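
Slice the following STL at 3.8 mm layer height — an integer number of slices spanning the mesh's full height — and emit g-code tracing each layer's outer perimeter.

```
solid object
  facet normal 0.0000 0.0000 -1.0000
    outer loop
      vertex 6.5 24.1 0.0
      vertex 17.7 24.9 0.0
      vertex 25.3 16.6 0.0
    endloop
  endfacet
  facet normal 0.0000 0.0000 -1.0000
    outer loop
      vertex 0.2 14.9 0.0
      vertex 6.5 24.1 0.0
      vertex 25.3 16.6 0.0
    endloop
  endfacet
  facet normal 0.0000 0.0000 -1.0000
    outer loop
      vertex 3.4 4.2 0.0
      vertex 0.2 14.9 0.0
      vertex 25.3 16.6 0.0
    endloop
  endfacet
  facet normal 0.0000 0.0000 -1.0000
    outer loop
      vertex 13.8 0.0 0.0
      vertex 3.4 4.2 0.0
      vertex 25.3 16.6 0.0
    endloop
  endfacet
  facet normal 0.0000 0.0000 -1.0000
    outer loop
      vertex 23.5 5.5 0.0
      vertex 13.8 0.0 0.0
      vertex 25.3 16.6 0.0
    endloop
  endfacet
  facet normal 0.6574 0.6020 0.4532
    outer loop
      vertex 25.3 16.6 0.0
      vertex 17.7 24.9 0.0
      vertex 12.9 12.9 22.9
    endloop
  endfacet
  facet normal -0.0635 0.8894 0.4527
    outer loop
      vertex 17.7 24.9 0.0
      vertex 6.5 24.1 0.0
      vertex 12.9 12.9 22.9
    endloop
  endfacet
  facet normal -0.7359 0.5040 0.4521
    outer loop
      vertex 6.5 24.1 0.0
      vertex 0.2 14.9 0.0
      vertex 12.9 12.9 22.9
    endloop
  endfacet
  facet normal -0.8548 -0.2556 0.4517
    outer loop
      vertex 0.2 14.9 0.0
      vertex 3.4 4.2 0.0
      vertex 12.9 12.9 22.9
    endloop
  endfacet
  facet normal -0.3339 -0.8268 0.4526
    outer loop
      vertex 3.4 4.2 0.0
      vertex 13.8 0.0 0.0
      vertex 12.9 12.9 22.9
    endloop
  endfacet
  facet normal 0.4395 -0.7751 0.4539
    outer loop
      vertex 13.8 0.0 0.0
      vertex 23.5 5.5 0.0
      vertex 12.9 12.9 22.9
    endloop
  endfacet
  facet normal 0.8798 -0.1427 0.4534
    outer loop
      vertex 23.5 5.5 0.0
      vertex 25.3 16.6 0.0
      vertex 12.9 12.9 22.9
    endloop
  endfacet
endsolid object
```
; perimeter-only toolpath
G21 ; units = mm
G90 ; absolute positioning
G28 ; home
; layer 1
G0 Z3.8
G0 X23.2 Y16.0
G1 X16.9 Y22.9
G1 X7.6 Y22.2
G1 X2.3 Y14.6
G1 X5.0 Y5.7
G1 X13.7 Y2.1
G1 X21.7 Y6.7
G1 X23.2 Y16.0
; layer 2
G0 Z7.6
G0 X21.2 Y15.4
G1 X16.1 Y20.9
G1 X8.6 Y20.4
G1 X4.4 Y14.2
G1 X6.6 Y7.1
G1 X13.5 Y4.3
G1 X20.0 Y8.0
G1 X21.2 Y15.4
; layer 3
G0 Z11.4
G0 X19.1 Y14.8
G1 X15.3 Y18.9
G1 X9.7 Y18.5
G1 X6.5 Y13.9
G1 X8.2 Y8.6
G1 X13.4 Y6.5
G1 X18.2 Y9.2
G1 X19.1 Y14.8
; layer 4
G0 Z15.3
G0 X17.0 Y14.1
G1 X14.5 Y16.9
G1 X10.8 Y16.6
G1 X8.7 Y13.6
G1 X9.7 Y10.0
G1 X13.2 Y8.6
G1 X16.4 Y10.4
G1 X17.0 Y14.1
; layer 5
G0 Z19.1
G0 X15.0 Y13.5
G1 X13.7 Y14.9
G1 X11.8 Y14.8
G1 X10.8 Y13.2
G1 X11.3 Y11.4
G1 X13.1 Y10.8
G1 X14.7 Y11.7
G1 X15.0 Y13.5
M2 ; end

The solid is a regular 7-sided pyramid, base circumscribed radius ≈ 12.9 mm, apex at z ≈ 22.9 mm. Slicing at Δz = 3.8 mm — 6 equal slices spanning the solid's height, so layer i sits at z = i·h/6 — gives 5 non-empty perimeters. Each is a 7-segment closed polygon; G0 lifts to the layer z and rapids to the start vertex, then G1 traces the edges. The cross-section shrinks linearly with z (the slice at the apex is degenerate and omitted).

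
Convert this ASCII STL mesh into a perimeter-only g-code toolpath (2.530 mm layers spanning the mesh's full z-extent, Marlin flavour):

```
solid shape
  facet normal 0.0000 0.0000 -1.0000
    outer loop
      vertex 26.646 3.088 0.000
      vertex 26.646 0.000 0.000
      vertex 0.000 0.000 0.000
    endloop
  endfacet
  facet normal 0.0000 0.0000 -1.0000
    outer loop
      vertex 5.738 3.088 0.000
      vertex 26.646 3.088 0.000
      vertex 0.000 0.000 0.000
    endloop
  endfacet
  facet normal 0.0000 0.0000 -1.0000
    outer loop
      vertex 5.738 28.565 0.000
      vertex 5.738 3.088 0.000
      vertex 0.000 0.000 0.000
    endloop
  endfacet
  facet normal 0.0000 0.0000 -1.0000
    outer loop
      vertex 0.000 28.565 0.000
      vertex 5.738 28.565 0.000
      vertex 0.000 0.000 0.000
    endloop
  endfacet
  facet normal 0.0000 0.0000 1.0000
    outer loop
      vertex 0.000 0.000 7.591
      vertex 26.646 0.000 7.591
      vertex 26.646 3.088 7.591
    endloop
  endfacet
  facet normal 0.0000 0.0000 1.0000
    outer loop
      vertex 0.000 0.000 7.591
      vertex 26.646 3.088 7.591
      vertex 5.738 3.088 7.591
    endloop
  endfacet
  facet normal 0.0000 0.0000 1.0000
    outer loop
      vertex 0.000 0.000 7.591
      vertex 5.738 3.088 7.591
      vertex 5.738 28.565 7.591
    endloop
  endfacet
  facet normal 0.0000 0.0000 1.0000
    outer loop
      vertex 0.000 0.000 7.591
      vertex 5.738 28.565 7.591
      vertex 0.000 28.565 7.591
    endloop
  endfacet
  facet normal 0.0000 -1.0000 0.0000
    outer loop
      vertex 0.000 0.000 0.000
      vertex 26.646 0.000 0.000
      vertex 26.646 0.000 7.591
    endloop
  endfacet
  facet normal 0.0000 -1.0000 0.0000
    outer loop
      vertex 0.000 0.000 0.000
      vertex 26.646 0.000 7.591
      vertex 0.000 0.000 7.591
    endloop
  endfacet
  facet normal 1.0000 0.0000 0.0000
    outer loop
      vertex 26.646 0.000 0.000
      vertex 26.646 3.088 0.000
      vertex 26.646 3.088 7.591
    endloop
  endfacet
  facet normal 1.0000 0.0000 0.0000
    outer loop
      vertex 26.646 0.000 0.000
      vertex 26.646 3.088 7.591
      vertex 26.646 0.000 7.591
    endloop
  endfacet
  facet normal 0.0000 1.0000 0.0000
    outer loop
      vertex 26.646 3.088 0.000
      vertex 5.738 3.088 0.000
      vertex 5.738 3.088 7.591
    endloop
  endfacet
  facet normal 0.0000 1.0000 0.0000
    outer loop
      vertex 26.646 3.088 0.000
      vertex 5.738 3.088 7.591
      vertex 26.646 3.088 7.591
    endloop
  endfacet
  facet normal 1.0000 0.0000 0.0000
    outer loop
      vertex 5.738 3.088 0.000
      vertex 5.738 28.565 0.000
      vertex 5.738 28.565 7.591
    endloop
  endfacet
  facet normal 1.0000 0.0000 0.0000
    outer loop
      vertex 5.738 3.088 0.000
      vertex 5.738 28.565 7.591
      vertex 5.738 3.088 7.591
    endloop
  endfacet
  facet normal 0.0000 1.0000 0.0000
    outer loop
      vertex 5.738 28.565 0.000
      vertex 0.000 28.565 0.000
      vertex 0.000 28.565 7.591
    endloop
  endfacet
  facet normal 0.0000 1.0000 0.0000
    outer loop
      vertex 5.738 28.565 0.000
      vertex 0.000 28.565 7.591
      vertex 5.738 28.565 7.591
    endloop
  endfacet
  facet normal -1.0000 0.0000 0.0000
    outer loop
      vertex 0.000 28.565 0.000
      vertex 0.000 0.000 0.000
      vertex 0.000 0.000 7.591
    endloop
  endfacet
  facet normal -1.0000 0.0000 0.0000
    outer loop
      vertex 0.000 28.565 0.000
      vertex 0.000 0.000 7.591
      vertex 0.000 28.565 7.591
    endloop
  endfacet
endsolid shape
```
; perimeter-only toolpath
G21 ; units = mm
G90 ; absolute positioning
G28 ; home
; layer 1
G0 Z2.530
G0 X0.000 Y0.000
G1 X26.646 Y0.000
G1 X26.646 Y3.088
G1 X5.738 Y3.088
G1 X5.738 Y28.565
G1 X0.000 Y28.565
G1 X0.000 Y0.000
; layer 2
G0 Z5.061
G0 X0.000 Y0.000
G1 X26.646 Y0.000
G1 X26.646 Y3.088
G1 X5.738 Y3.088
G1 X5.738 Y28.565
G1 X0.000 Y28.565
G1 X0.000 Y0.000
; layer 3
G0 Z7.591
G0 X0.000 Y0.000
G1 X26.646 Y0.000
G1 X26.646 Y3.088
G1 X5.738 Y3.088
G1 X5.738 Y28.565
G1 X0.000 Y28.565
G1 X0.000 Y0.000
M2 ; end

The solid is an L-shaped prism: outer 26.6 × 28.6 mm, arm thicknesses ≈ 3.09 mm (horizontal) and 5.74 mm (vertical), extruded 7.59 mm in z. Slicing at Δz = 2.530 mm — 3 equal slices spanning the solid's height, so layer i sits at z = i·h/3 — gives 3 non-empty perimeters. Each is a 6-segment closed polygon; G0 lifts to the layer z and rapids to the start vertex, then G1 traces the edges.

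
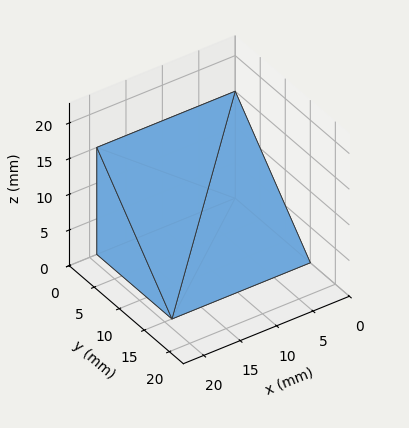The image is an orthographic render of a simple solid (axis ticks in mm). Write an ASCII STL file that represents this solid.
Reading the render: the shape is a wedge (ramp): 19 × 15 mm base, rising to 15 mm along the y=0 edge and sloping linearly to z=0 at y=15 (dimensions read to the nearest mm from the axis ticks). For the STL, each face is triangulated and given an outward normal.

solid part
  facet normal 0.0000 0.0000 -1.0000
    outer loop
      vertex 19.00 15.00 0.00
      vertex 19.00 0.00 0.00
      vertex 0.00 0.00 0.00
    endloop
  endfacet
  facet normal 0.0000 0.0000 -1.0000
    outer loop
      vertex 0.00 15.00 0.00
      vertex 19.00 15.00 0.00
      vertex 0.00 0.00 0.00
    endloop
  endfacet
  facet normal 0.0000 -1.0000 0.0000
    outer loop
      vertex 0.00 0.00 0.00
      vertex 19.00 0.00 0.00
      vertex 19.00 0.00 15.00
    endloop
  endfacet
  facet normal 0.0000 -1.0000 0.0000
    outer loop
      vertex 0.00 0.00 0.00
      vertex 19.00 0.00 15.00
      vertex 0.00 0.00 15.00
    endloop
  endfacet
  facet normal 0.0000 0.7071 0.7071
    outer loop
      vertex 0.00 0.00 15.00
      vertex 19.00 0.00 15.00
      vertex 19.00 15.00 0.00
    endloop
  endfacet
  facet normal 0.0000 0.7071 0.7071
    outer loop
      vertex 0.00 0.00 15.00
      vertex 19.00 15.00 0.00
      vertex 0.00 15.00 0.00
    endloop
  endfacet
  facet normal -1.0000 0.0000 0.0000
    outer loop
      vertex 0.00 0.00 15.00
      vertex 0.00 15.00 0.00
      vertex 0.00 0.00 0.00
    endloop
  endfacet
  facet normal 1.0000 0.0000 0.0000
    outer loop
      vertex 19.00 0.00 0.00
      vertex 19.00 15.00 0.00
      vertex 19.00 0.00 15.00
    endloop
  endfacet
endsolid part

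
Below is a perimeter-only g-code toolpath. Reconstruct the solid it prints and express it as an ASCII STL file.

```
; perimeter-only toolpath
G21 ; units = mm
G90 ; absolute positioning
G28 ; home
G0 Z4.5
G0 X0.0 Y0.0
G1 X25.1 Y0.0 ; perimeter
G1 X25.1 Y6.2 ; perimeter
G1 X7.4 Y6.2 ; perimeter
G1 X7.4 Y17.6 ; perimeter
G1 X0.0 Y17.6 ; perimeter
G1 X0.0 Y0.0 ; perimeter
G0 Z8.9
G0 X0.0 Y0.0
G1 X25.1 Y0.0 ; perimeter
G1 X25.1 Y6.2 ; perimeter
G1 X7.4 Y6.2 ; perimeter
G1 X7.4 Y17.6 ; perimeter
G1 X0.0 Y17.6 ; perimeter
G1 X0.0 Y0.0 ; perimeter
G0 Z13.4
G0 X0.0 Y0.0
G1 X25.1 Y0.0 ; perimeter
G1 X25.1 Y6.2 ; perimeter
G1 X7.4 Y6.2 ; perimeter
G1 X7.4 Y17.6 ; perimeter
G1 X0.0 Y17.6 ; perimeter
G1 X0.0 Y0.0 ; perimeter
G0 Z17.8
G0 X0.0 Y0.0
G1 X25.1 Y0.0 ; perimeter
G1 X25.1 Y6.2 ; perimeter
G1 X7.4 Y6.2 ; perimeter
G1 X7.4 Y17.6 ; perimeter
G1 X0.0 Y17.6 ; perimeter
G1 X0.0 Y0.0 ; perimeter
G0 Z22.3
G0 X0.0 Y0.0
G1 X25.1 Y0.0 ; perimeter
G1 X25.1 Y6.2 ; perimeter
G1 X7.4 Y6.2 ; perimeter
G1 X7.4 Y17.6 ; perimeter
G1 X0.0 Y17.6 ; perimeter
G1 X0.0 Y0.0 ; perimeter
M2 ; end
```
solid part
  facet normal 0.0000 0.0000 -1.0000
    outer loop
      vertex 25.1 6.2 0.0
      vertex 25.1 0.0 0.0
      vertex 0.0 0.0 0.0
    endloop
  endfacet
  facet normal 0.0000 0.0000 -1.0000
    outer loop
      vertex 7.4 6.2 0.0
      vertex 25.1 6.2 0.0
      vertex 0.0 0.0 0.0
    endloop
  endfacet
  facet normal 0.0000 0.0000 -1.0000
    outer loop
      vertex 7.4 17.6 0.0
      vertex 7.4 6.2 0.0
      vertex 0.0 0.0 0.0
    endloop
  endfacet
  facet normal 0.0000 0.0000 -1.0000
    outer loop
      vertex 0.0 17.6 0.0
      vertex 7.4 17.6 0.0
      vertex 0.0 0.0 0.0
    endloop
  endfacet
  facet normal 0.0000 0.0000 1.0000
    outer loop
      vertex 0.0 0.0 22.3
      vertex 25.1 0.0 22.3
      vertex 25.1 6.2 22.3
    endloop
  endfacet
  facet normal 0.0000 0.0000 1.0000
    outer loop
      vertex 0.0 0.0 22.3
      vertex 25.1 6.2 22.3
      vertex 7.4 6.2 22.3
    endloop
  endfacet
  facet normal 0.0000 0.0000 1.0000
    outer loop
      vertex 0.0 0.0 22.3
      vertex 7.4 6.2 22.3
      vertex 7.4 17.6 22.3
    endloop
  endfacet
  facet normal 0.0000 0.0000 1.0000
    outer loop
      vertex 0.0 0.0 22.3
      vertex 7.4 17.6 22.3
      vertex 0.0 17.6 22.3
    endloop
  endfacet
  facet normal 0.0000 -1.0000 0.0000
    outer loop
      vertex 0.0 0.0 0.0
      vertex 25.1 0.0 0.0
      vertex 25.1 0.0 22.3
    endloop
  endfacet
  facet normal 0.0000 -1.0000 0.0000
    outer loop
      vertex 0.0 0.0 0.0
      vertex 25.1 0.0 22.3
      vertex 0.0 0.0 22.3
    endloop
  endfacet
  facet normal 1.0000 0.0000 0.0000
    outer loop
      vertex 25.1 0.0 0.0
      vertex 25.1 6.2 0.0
      vertex 25.1 6.2 22.3
    endloop
  endfacet
  facet normal 1.0000 0.0000 0.0000
    outer loop
      vertex 25.1 0.0 0.0
      vertex 25.1 6.2 22.3
      vertex 25.1 0.0 22.3
    endloop
  endfacet
  facet normal 0.0000 1.0000 0.0000
    outer loop
      vertex 25.1 6.2 0.0
      vertex 7.4 6.2 0.0
      vertex 7.4 6.2 22.3
    endloop
  endfacet
  facet normal 0.0000 1.0000 0.0000
    outer loop
      vertex 25.1 6.2 0.0
      vertex 7.4 6.2 22.3
      vertex 25.1 6.2 22.3
    endloop
  endfacet
  facet normal 1.0000 0.0000 0.0000
    outer loop
      vertex 7.4 6.2 0.0
      vertex 7.4 17.6 0.0
      vertex 7.4 17.6 22.3
    endloop
  endfacet
  facet normal 1.0000 0.0000 0.0000
    outer loop
      vertex 7.4 6.2 0.0
      vertex 7.4 17.6 22.3
      vertex 7.4 6.2 22.3
    endloop
  endfacet
  facet normal 0.0000 1.0000 0.0000
    outer loop
      vertex 7.4 17.6 0.0
      vertex 0.0 17.6 0.0
      vertex 0.0 17.6 22.3
    endloop
  endfacet
  facet normal 0.0000 1.0000 0.0000
    outer loop
      vertex 7.4 17.6 0.0
      vertex 0.0 17.6 22.3
      vertex 7.4 17.6 22.3
    endloop
  endfacet
  facet normal -1.0000 0.0000 0.0000
    outer loop
      vertex 0.0 17.6 0.0
      vertex 0.0 0.0 0.0
      vertex 0.0 0.0 22.3
    endloop
  endfacet
  facet normal -1.0000 0.0000 0.0000
    outer loop
      vertex 0.0 17.6 0.0
      vertex 0.0 0.0 22.3
      vertex 0.0 17.6 22.3
    endloop
  endfacet
endsolid part

The G0 Z moves step by Δz≈4.5 mm. Every layer's G1 loop is the same polygon, so the solid is a straight extrusion of it from z=0 to z≈22.3. Closing with flat bottom and top caps and triangulating gives 20 facets — an L-shaped prism: outer 25.1 × 17.6 mm, arm thicknesses ≈ 6.2 mm (horizontal) and 7.4 mm (vertical), extruded 22.3 mm in z.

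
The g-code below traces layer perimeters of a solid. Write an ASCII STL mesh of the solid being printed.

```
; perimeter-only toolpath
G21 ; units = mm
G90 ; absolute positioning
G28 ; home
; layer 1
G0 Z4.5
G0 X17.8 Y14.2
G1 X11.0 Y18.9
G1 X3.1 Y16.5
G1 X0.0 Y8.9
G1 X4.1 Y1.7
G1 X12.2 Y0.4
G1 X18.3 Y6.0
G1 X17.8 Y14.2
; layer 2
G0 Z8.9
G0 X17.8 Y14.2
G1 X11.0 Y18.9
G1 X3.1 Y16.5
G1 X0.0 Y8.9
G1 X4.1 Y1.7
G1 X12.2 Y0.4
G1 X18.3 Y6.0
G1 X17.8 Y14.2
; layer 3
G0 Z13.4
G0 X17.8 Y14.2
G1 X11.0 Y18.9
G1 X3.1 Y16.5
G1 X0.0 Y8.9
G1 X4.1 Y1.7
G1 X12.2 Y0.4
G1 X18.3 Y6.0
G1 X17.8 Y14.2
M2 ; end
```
solid part
  facet normal 0.0000 0.0000 -1.0000
    outer loop
      vertex 3.1 16.5 0.0
      vertex 11.0 18.9 0.0
      vertex 17.8 14.2 0.0
    endloop
  endfacet
  facet normal 0.0000 0.0000 -1.0000
    outer loop
      vertex 0.0 8.9 0.0
      vertex 3.1 16.5 0.0
      vertex 17.8 14.2 0.0
    endloop
  endfacet
  facet normal 0.0000 0.0000 -1.0000
    outer loop
      vertex 4.1 1.7 0.0
      vertex 0.0 8.9 0.0
      vertex 17.8 14.2 0.0
    endloop
  endfacet
  facet normal 0.0000 0.0000 -1.0000
    outer loop
      vertex 12.2 0.4 0.0
      vertex 4.1 1.7 0.0
      vertex 17.8 14.2 0.0
    endloop
  endfacet
  facet normal 0.0000 0.0000 -1.0000
    outer loop
      vertex 18.3 6.0 0.0
      vertex 12.2 0.4 0.0
      vertex 17.8 14.2 0.0
    endloop
  endfacet
  facet normal 0.0000 0.0000 1.0000
    outer loop
      vertex 17.8 14.2 13.4
      vertex 11.0 18.9 13.4
      vertex 3.1 16.5 13.4
    endloop
  endfacet
  facet normal 0.0000 0.0000 1.0000
    outer loop
      vertex 17.8 14.2 13.4
      vertex 3.1 16.5 13.4
      vertex 0.0 8.9 13.4
    endloop
  endfacet
  facet normal 0.0000 0.0000 1.0000
    outer loop
      vertex 17.8 14.2 13.4
      vertex 0.0 8.9 13.4
      vertex 4.1 1.7 13.4
    endloop
  endfacet
  facet normal 0.0000 0.0000 1.0000
    outer loop
      vertex 17.8 14.2 13.4
      vertex 4.1 1.7 13.4
      vertex 12.2 0.4 13.4
    endloop
  endfacet
  facet normal 0.0000 0.0000 1.0000
    outer loop
      vertex 17.8 14.2 13.4
      vertex 12.2 0.4 13.4
      vertex 18.3 6.0 13.4
    endloop
  endfacet
  facet normal 0.5686 0.8226 0.0000
    outer loop
      vertex 17.8 14.2 0.0
      vertex 11.0 18.9 0.0
      vertex 11.0 18.9 13.4
    endloop
  endfacet
  facet normal 0.5686 0.8226 0.0000
    outer loop
      vertex 17.8 14.2 0.0
      vertex 11.0 18.9 13.4
      vertex 17.8 14.2 13.4
    endloop
  endfacet
  facet normal -0.2907 0.9568 0.0000
    outer loop
      vertex 11.0 18.9 0.0
      vertex 3.1 16.5 0.0
      vertex 3.1 16.5 13.4
    endloop
  endfacet
  facet normal -0.2907 0.9568 0.0000
    outer loop
      vertex 11.0 18.9 0.0
      vertex 3.1 16.5 13.4
      vertex 11.0 18.9 13.4
    endloop
  endfacet
  facet normal -0.9259 0.3777 0.0000
    outer loop
      vertex 3.1 16.5 0.0
      vertex 0.0 8.9 0.0
      vertex 0.0 8.9 13.4
    endloop
  endfacet
  facet normal -0.9259 0.3777 0.0000
    outer loop
      vertex 3.1 16.5 0.0
      vertex 0.0 8.9 13.4
      vertex 3.1 16.5 13.4
    endloop
  endfacet
  facet normal -0.8690 -0.4948 0.0000
    outer loop
      vertex 0.0 8.9 0.0
      vertex 4.1 1.7 0.0
      vertex 4.1 1.7 13.4
    endloop
  endfacet
  facet normal -0.8690 -0.4948 0.0000
    outer loop
      vertex 0.0 8.9 0.0
      vertex 4.1 1.7 13.4
      vertex 0.0 8.9 13.4
    endloop
  endfacet
  facet normal -0.1585 -0.9874 0.0000
    outer loop
      vertex 4.1 1.7 0.0
      vertex 12.2 0.4 0.0
      vertex 12.2 0.4 13.4
    endloop
  endfacet
  facet normal -0.1585 -0.9874 0.0000
    outer loop
      vertex 4.1 1.7 0.0
      vertex 12.2 0.4 13.4
      vertex 4.1 1.7 13.4
    endloop
  endfacet
  facet normal 0.6763 -0.7367 0.0000
    outer loop
      vertex 12.2 0.4 0.0
      vertex 18.3 6.0 0.0
      vertex 18.3 6.0 13.4
    endloop
  endfacet
  facet normal 0.6763 -0.7367 0.0000
    outer loop
      vertex 12.2 0.4 0.0
      vertex 18.3 6.0 13.4
      vertex 12.2 0.4 13.4
    endloop
  endfacet
  facet normal 0.9981 0.0609 0.0000
    outer loop
      vertex 18.3 6.0 0.0
      vertex 17.8 14.2 0.0
      vertex 17.8 14.2 13.4
    endloop
  endfacet
  facet normal 0.9981 0.0609 0.0000
    outer loop
      vertex 18.3 6.0 0.0
      vertex 17.8 14.2 13.4
      vertex 18.3 6.0 13.4
    endloop
  endfacet
endsolid part

The G0 Z moves step by Δz≈4.5 mm. Every layer's G1 loop is the same polygon, so the solid is a straight extrusion of it from z=0 to z≈13.4. Closing with flat bottom and top caps and triangulating gives 24 facets — a regular 7-sided prism (a cylinder approximated with 7 flat sides), circumscribed radius ≈ 9.5 mm, height ≈ 13.4 mm.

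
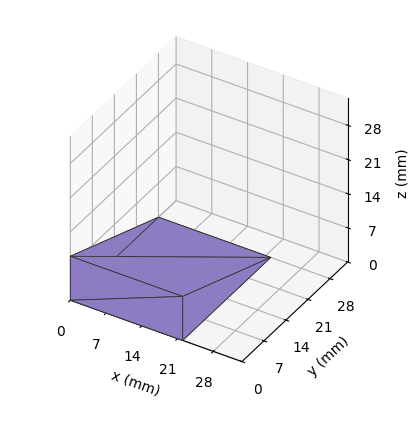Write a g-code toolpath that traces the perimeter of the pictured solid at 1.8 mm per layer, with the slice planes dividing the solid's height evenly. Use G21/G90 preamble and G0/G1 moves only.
Reading the render: the shape is a wedge (ramp): 22 × 28 mm base, rising to 9 mm along the y=0 edge and sloping linearly to z=0 at y=28 (dimensions read to the nearest mm from the axis ticks). For the g-code, the solid's height is divided into equal slices at the stated Δz and each level perimeter traced with G1 moves after a G0 lift.

; perimeter-only toolpath
G21 ; units = mm
G90 ; absolute positioning
G28 ; home
; layer 1
G0 Z1.8
G0 X0.0 Y0.0
G1 X22.0 Y0.0
G1 X22.0 Y22.4
G1 X0.0 Y22.4
G1 X0.0 Y0.0
; layer 2
G0 Z3.6
G0 X0.0 Y0.0
G1 X22.0 Y0.0
G1 X22.0 Y16.8
G1 X0.0 Y16.8
G1 X0.0 Y0.0
; layer 3
G0 Z5.4
G0 X0.0 Y0.0
G1 X22.0 Y0.0
G1 X22.0 Y11.2
G1 X0.0 Y11.2
G1 X0.0 Y0.0
; layer 4
G0 Z7.2
G0 X0.0 Y0.0
G1 X22.0 Y0.0
G1 X22.0 Y5.6
G1 X0.0 Y5.6
G1 X0.0 Y0.0
M2 ; end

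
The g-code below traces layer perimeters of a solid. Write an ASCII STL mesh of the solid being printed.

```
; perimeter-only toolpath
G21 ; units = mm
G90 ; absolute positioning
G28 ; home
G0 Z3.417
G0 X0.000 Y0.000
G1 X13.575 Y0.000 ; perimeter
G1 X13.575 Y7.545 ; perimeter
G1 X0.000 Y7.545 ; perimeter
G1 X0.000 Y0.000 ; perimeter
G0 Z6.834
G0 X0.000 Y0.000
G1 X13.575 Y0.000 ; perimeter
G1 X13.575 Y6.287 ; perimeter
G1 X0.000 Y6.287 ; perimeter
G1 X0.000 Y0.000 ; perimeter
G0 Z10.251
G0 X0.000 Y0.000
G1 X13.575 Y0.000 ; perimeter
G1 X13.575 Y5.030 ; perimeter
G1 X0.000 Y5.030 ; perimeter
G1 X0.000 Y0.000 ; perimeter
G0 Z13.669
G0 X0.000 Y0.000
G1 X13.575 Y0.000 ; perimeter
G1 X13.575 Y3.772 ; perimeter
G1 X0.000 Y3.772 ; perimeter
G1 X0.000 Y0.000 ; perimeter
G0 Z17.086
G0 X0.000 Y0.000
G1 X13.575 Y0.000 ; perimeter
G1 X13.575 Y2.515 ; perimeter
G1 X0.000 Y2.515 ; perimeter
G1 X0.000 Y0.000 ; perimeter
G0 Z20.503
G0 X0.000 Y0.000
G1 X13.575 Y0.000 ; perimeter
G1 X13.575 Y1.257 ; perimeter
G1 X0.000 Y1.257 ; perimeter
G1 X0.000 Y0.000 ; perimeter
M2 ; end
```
solid part
  facet normal 0.0000 0.0000 -1.0000
    outer loop
      vertex 13.575 8.802 0.000
      vertex 13.575 0.000 0.000
      vertex 0.000 0.000 0.000
    endloop
  endfacet
  facet normal 0.0000 0.0000 -1.0000
    outer loop
      vertex 0.000 8.802 0.000
      vertex 13.575 8.802 0.000
      vertex 0.000 0.000 0.000
    endloop
  endfacet
  facet normal 0.0000 -1.0000 0.0000
    outer loop
      vertex 0.000 0.000 0.000
      vertex 13.575 0.000 0.000
      vertex 13.575 0.000 23.920
    endloop
  endfacet
  facet normal 0.0000 -1.0000 0.0000
    outer loop
      vertex 0.000 0.000 0.000
      vertex 13.575 0.000 23.920
      vertex 0.000 0.000 23.920
    endloop
  endfacet
  facet normal 0.0000 0.9385 0.3453
    outer loop
      vertex 0.000 0.000 23.920
      vertex 13.575 0.000 23.920
      vertex 13.575 8.802 0.000
    endloop
  endfacet
  facet normal 0.0000 0.9385 0.3453
    outer loop
      vertex 0.000 0.000 23.920
      vertex 13.575 8.802 0.000
      vertex 0.000 8.802 0.000
    endloop
  endfacet
  facet normal -1.0000 0.0000 0.0000
    outer loop
      vertex 0.000 0.000 23.920
      vertex 0.000 8.802 0.000
      vertex 0.000 0.000 0.000
    endloop
  endfacet
  facet normal 1.0000 0.0000 0.0000
    outer loop
      vertex 13.575 0.000 0.000
      vertex 13.575 8.802 0.000
      vertex 13.575 0.000 23.920
    endloop
  endfacet
endsolid part

The G0 Z moves step by Δz≈3.417 mm. The G1 loops shrink linearly with z, so the solid tapers from its base footprint up to z≈23.9. Closing with a flat bottom cap and the tapered top and triangulating gives 8 facets — a wedge (ramp): 13.6 × 8.8 mm base, rising to 23.9 mm along the y=0 edge and sloping linearly to z=0 at y=8.8.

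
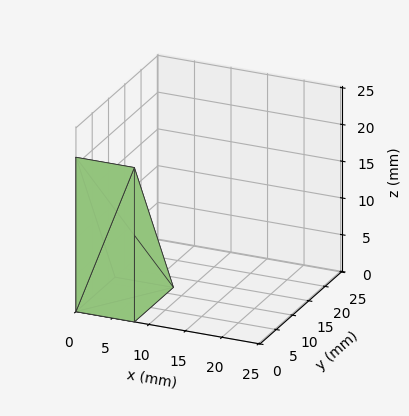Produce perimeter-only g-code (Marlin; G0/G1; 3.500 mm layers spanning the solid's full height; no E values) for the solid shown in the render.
Reading the render: the shape is a wedge (ramp): 8 × 12 mm base, rising to 21 mm along the y=0 edge and sloping linearly to z=0 at y=12 (dimensions read to the nearest mm from the axis ticks). For the g-code, the solid's height is divided into equal slices at the stated Δz and each level perimeter traced with G1 moves after a G0 lift.

; perimeter-only toolpath
G21 ; units = mm
G90 ; absolute positioning
G28 ; home
; layer 1
G0 Z3.500
G0 X0.000 Y0.000
G1 X8.000 Y0.000
G1 X8.000 Y10.000
G1 X0.000 Y10.000
G1 X0.000 Y0.000
; layer 2
G0 Z7.000
G0 X0.000 Y0.000
G1 X8.000 Y0.000
G1 X8.000 Y8.000
G1 X0.000 Y8.000
G1 X0.000 Y0.000
; layer 3
G0 Z10.500
G0 X0.000 Y0.000
G1 X8.000 Y0.000
G1 X8.000 Y6.000
G1 X0.000 Y6.000
G1 X0.000 Y0.000
; layer 4
G0 Z14.000
G0 X0.000 Y0.000
G1 X8.000 Y0.000
G1 X8.000 Y4.000
G1 X0.000 Y4.000
G1 X0.000 Y0.000
; layer 5
G0 Z17.500
G0 X0.000 Y0.000
G1 X8.000 Y0.000
G1 X8.000 Y2.000
G1 X0.000 Y2.000
G1 X0.000 Y0.000
M2 ; end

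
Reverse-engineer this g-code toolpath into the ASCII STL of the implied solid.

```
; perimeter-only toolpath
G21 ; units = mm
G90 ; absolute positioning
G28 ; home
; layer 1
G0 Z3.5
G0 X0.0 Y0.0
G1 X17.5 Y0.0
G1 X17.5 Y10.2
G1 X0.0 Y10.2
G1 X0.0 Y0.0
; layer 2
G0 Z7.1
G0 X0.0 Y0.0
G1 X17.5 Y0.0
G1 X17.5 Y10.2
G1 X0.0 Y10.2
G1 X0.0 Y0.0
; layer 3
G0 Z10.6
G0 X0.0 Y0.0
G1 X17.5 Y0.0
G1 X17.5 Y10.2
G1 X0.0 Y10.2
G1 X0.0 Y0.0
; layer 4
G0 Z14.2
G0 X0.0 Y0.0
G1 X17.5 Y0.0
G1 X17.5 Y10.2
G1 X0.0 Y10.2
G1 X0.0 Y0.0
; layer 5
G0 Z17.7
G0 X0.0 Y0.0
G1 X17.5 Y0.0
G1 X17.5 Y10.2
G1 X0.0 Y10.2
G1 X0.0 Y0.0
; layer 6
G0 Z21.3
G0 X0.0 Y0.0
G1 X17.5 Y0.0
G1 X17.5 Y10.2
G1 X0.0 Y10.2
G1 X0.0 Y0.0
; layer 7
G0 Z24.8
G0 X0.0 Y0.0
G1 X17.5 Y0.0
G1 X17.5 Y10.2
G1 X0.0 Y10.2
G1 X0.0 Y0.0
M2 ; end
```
solid part
  facet normal 0.0000 0.0000 -1.0000
    outer loop
      vertex 17.5 10.2 0.0
      vertex 17.5 0.0 0.0
      vertex 0.0 0.0 0.0
    endloop
  endfacet
  facet normal 0.0000 0.0000 -1.0000
    outer loop
      vertex 0.0 10.2 0.0
      vertex 17.5 10.2 0.0
      vertex 0.0 0.0 0.0
    endloop
  endfacet
  facet normal 0.0000 0.0000 1.0000
    outer loop
      vertex 0.0 0.0 24.8
      vertex 17.5 0.0 24.8
      vertex 17.5 10.2 24.8
    endloop
  endfacet
  facet normal 0.0000 0.0000 1.0000
    outer loop
      vertex 0.0 0.0 24.8
      vertex 17.5 10.2 24.8
      vertex 0.0 10.2 24.8
    endloop
  endfacet
  facet normal 0.0000 -1.0000 0.0000
    outer loop
      vertex 0.0 0.0 0.0
      vertex 17.5 0.0 0.0
      vertex 17.5 0.0 24.8
    endloop
  endfacet
  facet normal 0.0000 -1.0000 0.0000
    outer loop
      vertex 0.0 0.0 0.0
      vertex 17.5 0.0 24.8
      vertex 0.0 0.0 24.8
    endloop
  endfacet
  facet normal 0.0000 1.0000 0.0000
    outer loop
      vertex 17.5 10.2 24.8
      vertex 17.5 10.2 0.0
      vertex 0.0 10.2 0.0
    endloop
  endfacet
  facet normal 0.0000 1.0000 0.0000
    outer loop
      vertex 0.0 10.2 24.8
      vertex 17.5 10.2 24.8
      vertex 0.0 10.2 0.0
    endloop
  endfacet
  facet normal -1.0000 0.0000 0.0000
    outer loop
      vertex 0.0 10.2 24.8
      vertex 0.0 10.2 0.0
      vertex 0.0 0.0 0.0
    endloop
  endfacet
  facet normal -1.0000 0.0000 0.0000
    outer loop
      vertex 0.0 0.0 24.8
      vertex 0.0 10.2 24.8
      vertex 0.0 0.0 0.0
    endloop
  endfacet
  facet normal 1.0000 0.0000 0.0000
    outer loop
      vertex 17.5 0.0 0.0
      vertex 17.5 10.2 0.0
      vertex 17.5 10.2 24.8
    endloop
  endfacet
  facet normal 1.0000 0.0000 0.0000
    outer loop
      vertex 17.5 0.0 0.0
      vertex 17.5 10.2 24.8
      vertex 17.5 0.0 24.8
    endloop
  endfacet
endsolid part

The G0 Z moves step by Δz≈3.5 mm. Every layer's G1 loop is the same polygon, so the solid is a straight extrusion of it from z=0 to z≈24.8. Closing with flat bottom and top caps and triangulating gives 12 facets — a rectangular box, roughly 17.5 × 10.2 mm footprint and 24.8 mm tall.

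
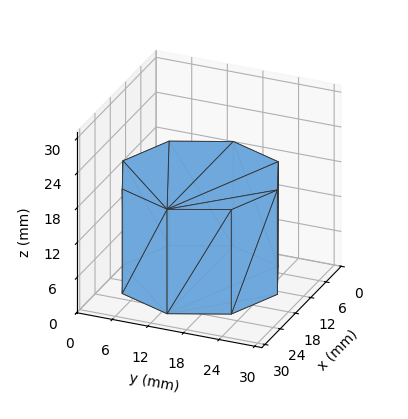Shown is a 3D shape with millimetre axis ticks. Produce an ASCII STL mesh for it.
Reading the render: the shape is a regular 8-sided prism (a cylinder approximated with 8 flat sides), circumscribed radius ≈ 13 mm, height ≈ 18 mm (dimensions read to the nearest mm from the axis ticks). For the STL, each face is triangulated and given an outward normal.

solid part
  facet normal 0.0000 0.0000 -1.0000
    outer loop
      vertex 13.00 26.00 0.00
      vertex 22.19 22.19 0.00
      vertex 26.00 13.00 0.00
    endloop
  endfacet
  facet normal 0.0000 0.0000 -1.0000
    outer loop
      vertex 3.81 22.19 0.00
      vertex 13.00 26.00 0.00
      vertex 26.00 13.00 0.00
    endloop
  endfacet
  facet normal 0.0000 0.0000 -1.0000
    outer loop
      vertex 0.00 13.00 0.00
      vertex 3.81 22.19 0.00
      vertex 26.00 13.00 0.00
    endloop
  endfacet
  facet normal 0.0000 0.0000 -1.0000
    outer loop
      vertex 3.81 3.81 0.00
      vertex 0.00 13.00 0.00
      vertex 26.00 13.00 0.00
    endloop
  endfacet
  facet normal 0.0000 0.0000 -1.0000
    outer loop
      vertex 13.00 0.00 0.00
      vertex 3.81 3.81 0.00
      vertex 26.00 13.00 0.00
    endloop
  endfacet
  facet normal 0.0000 0.0000 -1.0000
    outer loop
      vertex 22.19 3.81 0.00
      vertex 13.00 0.00 0.00
      vertex 26.00 13.00 0.00
    endloop
  endfacet
  facet normal 0.0000 0.0000 1.0000
    outer loop
      vertex 26.00 13.00 18.00
      vertex 22.19 22.19 18.00
      vertex 13.00 26.00 18.00
    endloop
  endfacet
  facet normal 0.0000 0.0000 1.0000
    outer loop
      vertex 26.00 13.00 18.00
      vertex 13.00 26.00 18.00
      vertex 3.81 22.19 18.00
    endloop
  endfacet
  facet normal 0.0000 0.0000 1.0000
    outer loop
      vertex 26.00 13.00 18.00
      vertex 3.81 22.19 18.00
      vertex 0.00 13.00 18.00
    endloop
  endfacet
  facet normal 0.0000 0.0000 1.0000
    outer loop
      vertex 26.00 13.00 18.00
      vertex 0.00 13.00 18.00
      vertex 3.81 3.81 18.00
    endloop
  endfacet
  facet normal 0.0000 0.0000 1.0000
    outer loop
      vertex 26.00 13.00 18.00
      vertex 3.81 3.81 18.00
      vertex 13.00 0.00 18.00
    endloop
  endfacet
  facet normal 0.0000 0.0000 1.0000
    outer loop
      vertex 26.00 13.00 18.00
      vertex 13.00 0.00 18.00
      vertex 22.19 3.81 18.00
    endloop
  endfacet
  facet normal 0.9238 0.3830 0.0000
    outer loop
      vertex 26.00 13.00 0.00
      vertex 22.19 22.19 0.00
      vertex 22.19 22.19 18.00
    endloop
  endfacet
  facet normal 0.9238 0.3830 0.0000
    outer loop
      vertex 26.00 13.00 0.00
      vertex 22.19 22.19 18.00
      vertex 26.00 13.00 18.00
    endloop
  endfacet
  facet normal 0.3830 0.9238 0.0000
    outer loop
      vertex 22.19 22.19 0.00
      vertex 13.00 26.00 0.00
      vertex 13.00 26.00 18.00
    endloop
  endfacet
  facet normal 0.3830 0.9238 0.0000
    outer loop
      vertex 22.19 22.19 0.00
      vertex 13.00 26.00 18.00
      vertex 22.19 22.19 18.00
    endloop
  endfacet
  facet normal -0.3830 0.9238 0.0000
    outer loop
      vertex 13.00 26.00 0.00
      vertex 3.81 22.19 0.00
      vertex 3.81 22.19 18.00
    endloop
  endfacet
  facet normal -0.3830 0.9238 0.0000
    outer loop
      vertex 13.00 26.00 0.00
      vertex 3.81 22.19 18.00
      vertex 13.00 26.00 18.00
    endloop
  endfacet
  facet normal -0.9238 0.3830 0.0000
    outer loop
      vertex 3.81 22.19 0.00
      vertex 0.00 13.00 0.00
      vertex 0.00 13.00 18.00
    endloop
  endfacet
  facet normal -0.9238 0.3830 0.0000
    outer loop
      vertex 3.81 22.19 0.00
      vertex 0.00 13.00 18.00
      vertex 3.81 22.19 18.00
    endloop
  endfacet
  facet normal -0.9238 -0.3830 0.0000
    outer loop
      vertex 0.00 13.00 0.00
      vertex 3.81 3.81 0.00
      vertex 3.81 3.81 18.00
    endloop
  endfacet
  facet normal -0.9238 -0.3830 0.0000
    outer loop
      vertex 0.00 13.00 0.00
      vertex 3.81 3.81 18.00
      vertex 0.00 13.00 18.00
    endloop
  endfacet
  facet normal -0.3830 -0.9238 0.0000
    outer loop
      vertex 3.81 3.81 0.00
      vertex 13.00 0.00 0.00
      vertex 13.00 0.00 18.00
    endloop
  endfacet
  facet normal -0.3830 -0.9238 0.0000
    outer loop
      vertex 3.81 3.81 0.00
      vertex 13.00 0.00 18.00
      vertex 3.81 3.81 18.00
    endloop
  endfacet
  facet normal 0.3830 -0.9238 0.0000
    outer loop
      vertex 13.00 0.00 0.00
      vertex 22.19 3.81 0.00
      vertex 22.19 3.81 18.00
    endloop
  endfacet
  facet normal 0.3830 -0.9238 0.0000
    outer loop
      vertex 13.00 0.00 0.00
      vertex 22.19 3.81 18.00
      vertex 13.00 0.00 18.00
    endloop
  endfacet
  facet normal 0.9238 -0.3830 0.0000
    outer loop
      vertex 22.19 3.81 0.00
      vertex 26.00 13.00 0.00
      vertex 26.00 13.00 18.00
    endloop
  endfacet
  facet normal 0.9238 -0.3830 0.0000
    outer loop
      vertex 22.19 3.81 0.00
      vertex 26.00 13.00 18.00
      vertex 22.19 3.81 18.00
    endloop
  endfacet
endsolid part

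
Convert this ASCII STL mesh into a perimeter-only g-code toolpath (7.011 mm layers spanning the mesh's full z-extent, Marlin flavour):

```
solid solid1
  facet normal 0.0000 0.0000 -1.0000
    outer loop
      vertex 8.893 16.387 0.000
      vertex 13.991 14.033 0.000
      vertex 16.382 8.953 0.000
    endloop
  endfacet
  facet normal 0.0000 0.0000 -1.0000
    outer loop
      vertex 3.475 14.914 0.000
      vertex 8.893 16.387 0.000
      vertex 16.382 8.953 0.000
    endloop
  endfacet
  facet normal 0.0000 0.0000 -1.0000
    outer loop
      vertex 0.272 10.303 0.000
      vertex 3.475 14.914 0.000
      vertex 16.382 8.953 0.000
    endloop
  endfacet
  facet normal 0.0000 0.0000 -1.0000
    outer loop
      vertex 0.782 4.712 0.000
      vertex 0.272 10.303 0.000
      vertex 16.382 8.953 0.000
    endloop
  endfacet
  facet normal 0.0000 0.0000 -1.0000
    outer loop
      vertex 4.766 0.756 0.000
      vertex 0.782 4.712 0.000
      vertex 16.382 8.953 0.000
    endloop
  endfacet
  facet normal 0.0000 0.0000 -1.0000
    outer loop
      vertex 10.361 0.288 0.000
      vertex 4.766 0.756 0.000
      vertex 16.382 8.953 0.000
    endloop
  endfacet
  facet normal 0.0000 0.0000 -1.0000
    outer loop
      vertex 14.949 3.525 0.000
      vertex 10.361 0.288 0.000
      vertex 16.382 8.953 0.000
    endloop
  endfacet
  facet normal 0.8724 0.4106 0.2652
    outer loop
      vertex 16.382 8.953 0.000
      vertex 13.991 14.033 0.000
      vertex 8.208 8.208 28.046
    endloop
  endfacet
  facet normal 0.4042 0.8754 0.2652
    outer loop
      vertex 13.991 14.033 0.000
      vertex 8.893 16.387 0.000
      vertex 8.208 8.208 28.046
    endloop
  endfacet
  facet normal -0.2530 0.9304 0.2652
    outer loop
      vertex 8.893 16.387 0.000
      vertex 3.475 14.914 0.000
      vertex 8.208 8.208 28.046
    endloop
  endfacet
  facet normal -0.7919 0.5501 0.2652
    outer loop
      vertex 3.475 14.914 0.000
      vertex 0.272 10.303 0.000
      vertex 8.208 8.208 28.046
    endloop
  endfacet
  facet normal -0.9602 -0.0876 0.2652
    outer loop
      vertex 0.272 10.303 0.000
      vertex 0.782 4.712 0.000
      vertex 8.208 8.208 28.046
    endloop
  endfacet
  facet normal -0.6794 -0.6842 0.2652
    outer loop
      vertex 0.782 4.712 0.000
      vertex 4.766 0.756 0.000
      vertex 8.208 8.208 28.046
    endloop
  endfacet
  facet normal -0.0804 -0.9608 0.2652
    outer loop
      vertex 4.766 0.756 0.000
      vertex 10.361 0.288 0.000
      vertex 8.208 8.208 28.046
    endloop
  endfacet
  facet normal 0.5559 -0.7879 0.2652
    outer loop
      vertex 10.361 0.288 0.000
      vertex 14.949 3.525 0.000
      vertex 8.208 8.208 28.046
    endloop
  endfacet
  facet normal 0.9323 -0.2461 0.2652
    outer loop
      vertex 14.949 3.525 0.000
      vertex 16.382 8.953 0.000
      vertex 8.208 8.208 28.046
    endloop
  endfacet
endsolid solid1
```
; perimeter-only toolpath
G21 ; units = mm
G90 ; absolute positioning
G28 ; home
; layer 1
G0 Z7.011
G0 X14.338 Y8.767
G1 X12.545 Y12.577
G1 X8.722 Y14.342
G1 X4.658 Y13.237
G1 X2.256 Y9.779
G1 X2.639 Y5.586
G1 X5.627 Y2.619
G1 X9.823 Y2.268
G1 X13.264 Y4.696
G1 X14.338 Y8.767
; layer 2
G0 Z14.023
G0 X12.295 Y8.581
G1 X11.099 Y11.120
G1 X8.550 Y12.297
G1 X5.841 Y11.561
G1 X4.240 Y9.256
G1 X4.495 Y6.460
G1 X6.487 Y4.482
G1 X9.285 Y4.248
G1 X11.579 Y5.867
G1 X12.295 Y8.581
; layer 3
G0 Z21.035
G0 X10.252 Y8.394
G1 X9.654 Y9.664
G1 X8.379 Y10.253
G1 X7.025 Y9.884
G1 X6.224 Y8.732
G1 X6.352 Y7.334
G1 X7.348 Y6.345
G1 X8.746 Y6.228
G1 X9.893 Y7.037
G1 X10.252 Y8.394
M2 ; end

The solid is a regular 9-sided pyramid, base circumscribed radius ≈ 8.21 mm, apex at z ≈ 28 mm. Slicing at Δz = 7.011 mm — 4 equal slices spanning the solid's height, so layer i sits at z = i·h/4 — gives 3 non-empty perimeters. Each is a 9-segment closed polygon; G0 lifts to the layer z and rapids to the start vertex, then G1 traces the edges. The cross-section shrinks linearly with z (the slice at the apex is degenerate and omitted).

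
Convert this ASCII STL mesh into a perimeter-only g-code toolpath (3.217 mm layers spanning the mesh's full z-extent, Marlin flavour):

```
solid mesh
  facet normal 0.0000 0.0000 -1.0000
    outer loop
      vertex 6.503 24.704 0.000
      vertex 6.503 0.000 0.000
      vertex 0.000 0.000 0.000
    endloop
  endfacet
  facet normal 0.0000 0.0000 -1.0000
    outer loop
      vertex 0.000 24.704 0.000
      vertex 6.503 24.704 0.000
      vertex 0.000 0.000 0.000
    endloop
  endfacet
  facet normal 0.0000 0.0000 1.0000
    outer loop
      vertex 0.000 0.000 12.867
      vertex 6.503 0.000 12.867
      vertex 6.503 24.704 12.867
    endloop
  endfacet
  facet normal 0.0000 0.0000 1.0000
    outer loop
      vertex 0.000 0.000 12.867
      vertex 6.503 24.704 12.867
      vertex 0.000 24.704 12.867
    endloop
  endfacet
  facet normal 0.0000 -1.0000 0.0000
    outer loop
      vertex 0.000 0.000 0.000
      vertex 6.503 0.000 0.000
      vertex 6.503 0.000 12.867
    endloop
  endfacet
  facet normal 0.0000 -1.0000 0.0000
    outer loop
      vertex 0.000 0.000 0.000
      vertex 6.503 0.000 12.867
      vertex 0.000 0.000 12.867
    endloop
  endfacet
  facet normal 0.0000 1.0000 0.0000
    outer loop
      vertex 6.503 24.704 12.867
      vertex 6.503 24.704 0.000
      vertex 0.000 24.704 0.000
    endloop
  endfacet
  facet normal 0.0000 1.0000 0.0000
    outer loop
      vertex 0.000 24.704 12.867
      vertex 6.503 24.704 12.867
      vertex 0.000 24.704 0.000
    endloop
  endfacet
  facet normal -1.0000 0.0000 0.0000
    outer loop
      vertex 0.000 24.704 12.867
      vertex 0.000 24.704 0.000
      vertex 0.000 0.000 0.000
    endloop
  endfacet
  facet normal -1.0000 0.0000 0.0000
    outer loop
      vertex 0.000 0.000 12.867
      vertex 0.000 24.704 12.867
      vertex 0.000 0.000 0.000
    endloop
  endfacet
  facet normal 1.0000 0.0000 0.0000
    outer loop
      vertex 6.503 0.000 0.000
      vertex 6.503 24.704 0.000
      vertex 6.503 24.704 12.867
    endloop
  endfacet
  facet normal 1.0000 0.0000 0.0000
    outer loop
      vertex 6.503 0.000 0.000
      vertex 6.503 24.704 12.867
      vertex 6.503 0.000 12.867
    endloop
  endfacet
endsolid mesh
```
; perimeter-only toolpath
G21 ; units = mm
G90 ; absolute positioning
G28 ; home
; layer 1
G0 Z3.217
G0 X0.000 Y0.000
G1 X6.503 Y0.000
G1 X6.503 Y24.704
G1 X0.000 Y24.704
G1 X0.000 Y0.000
; layer 2
G0 Z6.434
G0 X0.000 Y0.000
G1 X6.503 Y0.000
G1 X6.503 Y24.704
G1 X0.000 Y24.704
G1 X0.000 Y0.000
; layer 3
G0 Z9.650
G0 X0.000 Y0.000
G1 X6.503 Y0.000
G1 X6.503 Y24.704
G1 X0.000 Y24.704
G1 X0.000 Y0.000
; layer 4
G0 Z12.867
G0 X0.000 Y0.000
G1 X6.503 Y0.000
G1 X6.503 Y24.704
G1 X0.000 Y24.704
G1 X0.000 Y0.000
M2 ; end

The solid is a rectangular box, roughly 6.5 × 24.7 mm footprint and 12.9 mm tall. Slicing at Δz = 3.217 mm — 4 equal slices spanning the solid's height, so layer i sits at z = i·h/4 — gives 4 non-empty perimeters. Each is a 4-segment closed polygon; G0 lifts to the layer z and rapids to the start vertex, then G1 traces the edges.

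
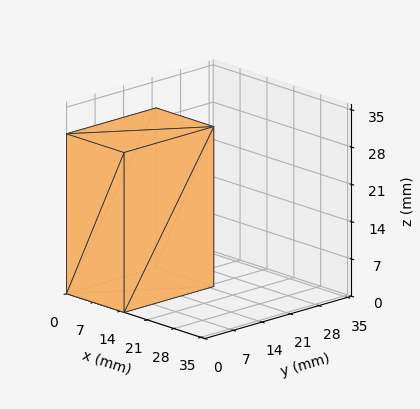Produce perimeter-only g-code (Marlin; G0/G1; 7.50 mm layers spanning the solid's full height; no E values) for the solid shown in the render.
Reading the render: the shape is a rectangular box, roughly 15 × 22 mm footprint and 30 mm tall (dimensions read to the nearest mm from the axis ticks). For the g-code, the solid's height is divided into equal slices at the stated Δz and each level perimeter traced with G1 moves after a G0 lift.

; perimeter-only toolpath
G21 ; units = mm
G90 ; absolute positioning
G28 ; home
; layer 1
G0 Z7.50
G0 X0.00 Y0.00
G1 X15.00 Y0.00
G1 X15.00 Y22.00
G1 X0.00 Y22.00
G1 X0.00 Y0.00
; layer 2
G0 Z15.00
G0 X0.00 Y0.00
G1 X15.00 Y0.00
G1 X15.00 Y22.00
G1 X0.00 Y22.00
G1 X0.00 Y0.00
; layer 3
G0 Z22.50
G0 X0.00 Y0.00
G1 X15.00 Y0.00
G1 X15.00 Y22.00
G1 X0.00 Y22.00
G1 X0.00 Y0.00
; layer 4
G0 Z30.00
G0 X0.00 Y0.00
G1 X15.00 Y0.00
G1 X15.00 Y22.00
G1 X0.00 Y22.00
G1 X0.00 Y0.00
M2 ; end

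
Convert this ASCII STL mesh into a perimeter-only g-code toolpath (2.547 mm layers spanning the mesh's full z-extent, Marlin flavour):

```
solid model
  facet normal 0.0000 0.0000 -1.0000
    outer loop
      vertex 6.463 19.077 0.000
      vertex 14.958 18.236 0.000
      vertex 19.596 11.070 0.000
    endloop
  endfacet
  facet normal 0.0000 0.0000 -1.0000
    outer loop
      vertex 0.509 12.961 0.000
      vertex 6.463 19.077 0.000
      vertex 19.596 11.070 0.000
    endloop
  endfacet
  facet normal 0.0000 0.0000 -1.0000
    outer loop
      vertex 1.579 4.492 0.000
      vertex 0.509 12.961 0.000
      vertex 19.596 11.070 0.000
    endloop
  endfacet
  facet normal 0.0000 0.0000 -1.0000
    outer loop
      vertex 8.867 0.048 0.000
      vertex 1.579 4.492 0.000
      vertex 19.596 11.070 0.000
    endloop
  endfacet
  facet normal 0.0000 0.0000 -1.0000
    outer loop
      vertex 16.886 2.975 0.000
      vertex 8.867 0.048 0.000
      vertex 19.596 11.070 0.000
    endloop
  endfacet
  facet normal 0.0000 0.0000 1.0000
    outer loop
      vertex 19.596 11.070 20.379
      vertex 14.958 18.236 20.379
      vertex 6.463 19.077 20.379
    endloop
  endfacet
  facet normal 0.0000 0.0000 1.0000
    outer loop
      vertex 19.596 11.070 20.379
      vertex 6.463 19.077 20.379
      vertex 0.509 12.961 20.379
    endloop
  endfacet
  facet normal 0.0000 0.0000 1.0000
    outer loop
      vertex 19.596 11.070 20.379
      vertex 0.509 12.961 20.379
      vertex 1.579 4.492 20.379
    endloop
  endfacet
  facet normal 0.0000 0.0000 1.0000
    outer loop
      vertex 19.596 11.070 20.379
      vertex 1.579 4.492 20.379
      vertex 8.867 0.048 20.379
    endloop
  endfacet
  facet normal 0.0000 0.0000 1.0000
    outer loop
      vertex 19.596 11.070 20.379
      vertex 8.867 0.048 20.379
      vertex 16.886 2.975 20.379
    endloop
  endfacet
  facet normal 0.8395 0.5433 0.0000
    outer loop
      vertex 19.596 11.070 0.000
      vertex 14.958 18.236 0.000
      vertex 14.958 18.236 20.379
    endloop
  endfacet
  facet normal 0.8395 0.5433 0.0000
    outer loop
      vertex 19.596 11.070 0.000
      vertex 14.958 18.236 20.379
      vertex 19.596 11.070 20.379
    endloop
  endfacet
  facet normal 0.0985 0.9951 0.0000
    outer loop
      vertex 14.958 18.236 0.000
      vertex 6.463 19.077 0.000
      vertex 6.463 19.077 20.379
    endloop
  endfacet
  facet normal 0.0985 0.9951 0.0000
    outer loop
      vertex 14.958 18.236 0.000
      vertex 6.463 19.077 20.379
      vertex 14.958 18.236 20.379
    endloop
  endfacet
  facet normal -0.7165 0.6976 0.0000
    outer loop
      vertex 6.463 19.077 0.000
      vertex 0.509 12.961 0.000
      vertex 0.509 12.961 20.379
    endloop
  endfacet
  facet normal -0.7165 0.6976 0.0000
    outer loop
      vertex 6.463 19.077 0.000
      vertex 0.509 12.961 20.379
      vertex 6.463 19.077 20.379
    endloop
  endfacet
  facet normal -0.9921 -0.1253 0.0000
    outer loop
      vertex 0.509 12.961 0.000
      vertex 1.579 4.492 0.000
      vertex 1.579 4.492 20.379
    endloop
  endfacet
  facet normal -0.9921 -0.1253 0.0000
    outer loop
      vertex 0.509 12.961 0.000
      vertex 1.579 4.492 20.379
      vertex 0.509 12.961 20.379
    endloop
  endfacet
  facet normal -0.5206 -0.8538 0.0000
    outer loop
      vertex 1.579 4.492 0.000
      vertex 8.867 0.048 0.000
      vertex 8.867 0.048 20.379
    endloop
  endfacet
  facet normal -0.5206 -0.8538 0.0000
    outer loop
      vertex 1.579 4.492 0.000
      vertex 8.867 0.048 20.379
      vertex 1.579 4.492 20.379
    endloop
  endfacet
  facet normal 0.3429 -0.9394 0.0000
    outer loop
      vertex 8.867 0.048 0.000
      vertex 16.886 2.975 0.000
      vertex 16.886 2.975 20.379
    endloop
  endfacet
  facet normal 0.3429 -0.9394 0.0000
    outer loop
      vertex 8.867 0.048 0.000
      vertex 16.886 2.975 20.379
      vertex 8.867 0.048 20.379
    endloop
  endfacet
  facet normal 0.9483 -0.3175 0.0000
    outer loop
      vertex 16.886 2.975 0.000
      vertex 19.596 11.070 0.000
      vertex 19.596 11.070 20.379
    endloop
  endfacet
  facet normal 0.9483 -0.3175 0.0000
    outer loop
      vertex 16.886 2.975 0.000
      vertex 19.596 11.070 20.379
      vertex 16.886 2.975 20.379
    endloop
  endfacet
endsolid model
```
; perimeter-only toolpath
G21 ; units = mm
G90 ; absolute positioning
G28 ; home
; layer 1
G0 Z2.547
G0 X19.596 Y11.070
G1 X14.958 Y18.236
G1 X6.463 Y19.077
G1 X0.509 Y12.961
G1 X1.579 Y4.492
G1 X8.867 Y0.048
G1 X16.886 Y2.975
G1 X19.596 Y11.070
; layer 2
G0 Z5.095
G0 X19.596 Y11.070
G1 X14.958 Y18.236
G1 X6.463 Y19.077
G1 X0.509 Y12.961
G1 X1.579 Y4.492
G1 X8.867 Y0.048
G1 X16.886 Y2.975
G1 X19.596 Y11.070
; layer 3
G0 Z7.642
G0 X19.596 Y11.070
G1 X14.958 Y18.236
G1 X6.463 Y19.077
G1 X0.509 Y12.961
G1 X1.579 Y4.492
G1 X8.867 Y0.048
G1 X16.886 Y2.975
G1 X19.596 Y11.070
; layer 4
G0 Z10.190
G0 X19.596 Y11.070
G1 X14.958 Y18.236
G1 X6.463 Y19.077
G1 X0.509 Y12.961
G1 X1.579 Y4.492
G1 X8.867 Y0.048
G1 X16.886 Y2.975
G1 X19.596 Y11.070
; layer 5
G0 Z12.737
G0 X19.596 Y11.070
G1 X14.958 Y18.236
G1 X6.463 Y19.077
G1 X0.509 Y12.961
G1 X1.579 Y4.492
G1 X8.867 Y0.048
G1 X16.886 Y2.975
G1 X19.596 Y11.070
; layer 6
G0 Z15.284
G0 X19.596 Y11.070
G1 X14.958 Y18.236
G1 X6.463 Y19.077
G1 X0.509 Y12.961
G1 X1.579 Y4.492
G1 X8.867 Y0.048
G1 X16.886 Y2.975
G1 X19.596 Y11.070
; layer 7
G0 Z17.832
G0 X19.596 Y11.070
G1 X14.958 Y18.236
G1 X6.463 Y19.077
G1 X0.509 Y12.961
G1 X1.579 Y4.492
G1 X8.867 Y0.048
G1 X16.886 Y2.975
G1 X19.596 Y11.070
; layer 8
G0 Z20.379
G0 X19.596 Y11.070
G1 X14.958 Y18.236
G1 X6.463 Y19.077
G1 X0.509 Y12.961
G1 X1.579 Y4.492
G1 X8.867 Y0.048
G1 X16.886 Y2.975
G1 X19.596 Y11.070
M2 ; end

The solid is a regular 7-sided prism (a cylinder approximated with 7 flat sides), circumscribed radius ≈ 9.84 mm, height ≈ 20.4 mm. Slicing at Δz = 2.547 mm — 8 equal slices spanning the solid's height, so layer i sits at z = i·h/8 — gives 8 non-empty perimeters. Each is a 7-segment closed polygon; G0 lifts to the layer z and rapids to the start vertex, then G1 traces the edges.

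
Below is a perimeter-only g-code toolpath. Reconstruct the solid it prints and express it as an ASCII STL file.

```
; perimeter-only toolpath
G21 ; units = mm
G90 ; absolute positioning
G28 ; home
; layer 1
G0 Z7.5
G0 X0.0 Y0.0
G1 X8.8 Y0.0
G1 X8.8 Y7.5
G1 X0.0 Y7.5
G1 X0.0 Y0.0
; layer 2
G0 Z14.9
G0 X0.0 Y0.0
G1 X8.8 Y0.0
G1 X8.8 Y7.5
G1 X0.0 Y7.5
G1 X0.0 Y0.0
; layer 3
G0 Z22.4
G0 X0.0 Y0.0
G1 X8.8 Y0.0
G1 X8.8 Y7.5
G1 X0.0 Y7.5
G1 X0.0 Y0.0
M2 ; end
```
solid part
  facet normal 0.0000 0.0000 -1.0000
    outer loop
      vertex 8.8 7.5 0.0
      vertex 8.8 0.0 0.0
      vertex 0.0 0.0 0.0
    endloop
  endfacet
  facet normal 0.0000 0.0000 -1.0000
    outer loop
      vertex 0.0 7.5 0.0
      vertex 8.8 7.5 0.0
      vertex 0.0 0.0 0.0
    endloop
  endfacet
  facet normal 0.0000 0.0000 1.0000
    outer loop
      vertex 0.0 0.0 22.4
      vertex 8.8 0.0 22.4
      vertex 8.8 7.5 22.4
    endloop
  endfacet
  facet normal 0.0000 0.0000 1.0000
    outer loop
      vertex 0.0 0.0 22.4
      vertex 8.8 7.5 22.4
      vertex 0.0 7.5 22.4
    endloop
  endfacet
  facet normal 0.0000 -1.0000 0.0000
    outer loop
      vertex 0.0 0.0 0.0
      vertex 8.8 0.0 0.0
      vertex 8.8 0.0 22.4
    endloop
  endfacet
  facet normal 0.0000 -1.0000 0.0000
    outer loop
      vertex 0.0 0.0 0.0
      vertex 8.8 0.0 22.4
      vertex 0.0 0.0 22.4
    endloop
  endfacet
  facet normal 0.0000 1.0000 0.0000
    outer loop
      vertex 8.8 7.5 22.4
      vertex 8.8 7.5 0.0
      vertex 0.0 7.5 0.0
    endloop
  endfacet
  facet normal 0.0000 1.0000 0.0000
    outer loop
      vertex 0.0 7.5 22.4
      vertex 8.8 7.5 22.4
      vertex 0.0 7.5 0.0
    endloop
  endfacet
  facet normal -1.0000 0.0000 0.0000
    outer loop
      vertex 0.0 7.5 22.4
      vertex 0.0 7.5 0.0
      vertex 0.0 0.0 0.0
    endloop
  endfacet
  facet normal -1.0000 0.0000 0.0000
    outer loop
      vertex 0.0 0.0 22.4
      vertex 0.0 7.5 22.4
      vertex 0.0 0.0 0.0
    endloop
  endfacet
  facet normal 1.0000 0.0000 0.0000
    outer loop
      vertex 8.8 0.0 0.0
      vertex 8.8 7.5 0.0
      vertex 8.8 7.5 22.4
    endloop
  endfacet
  facet normal 1.0000 0.0000 0.0000
    outer loop
      vertex 8.8 0.0 0.0
      vertex 8.8 7.5 22.4
      vertex 8.8 0.0 22.4
    endloop
  endfacet
endsolid part

The G0 Z moves step by Δz≈7.5 mm. Every layer's G1 loop is the same polygon, so the solid is a straight extrusion of it from z=0 to z≈22.4. Closing with flat bottom and top caps and triangulating gives 12 facets — a rectangular box, roughly 8.8 × 7.5 mm footprint and 22.4 mm tall.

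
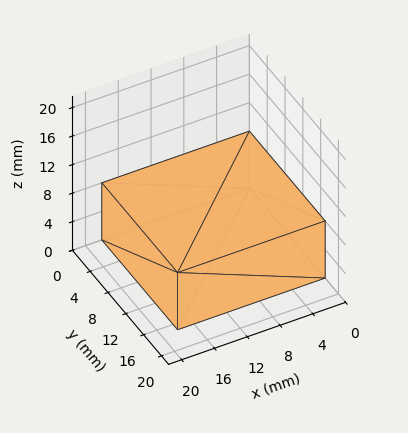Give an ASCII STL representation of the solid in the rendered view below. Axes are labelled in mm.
Reading the render: the shape is a rectangular box, roughly 18 × 17 mm footprint and 8 mm tall (dimensions read to the nearest mm from the axis ticks). For the STL, each face is triangulated and given an outward normal.

solid part
  facet normal 0.0000 0.0000 -1.0000
    outer loop
      vertex 18.00 17.00 0.00
      vertex 18.00 0.00 0.00
      vertex 0.00 0.00 0.00
    endloop
  endfacet
  facet normal 0.0000 0.0000 -1.0000
    outer loop
      vertex 0.00 17.00 0.00
      vertex 18.00 17.00 0.00
      vertex 0.00 0.00 0.00
    endloop
  endfacet
  facet normal 0.0000 0.0000 1.0000
    outer loop
      vertex 0.00 0.00 8.00
      vertex 18.00 0.00 8.00
      vertex 18.00 17.00 8.00
    endloop
  endfacet
  facet normal 0.0000 0.0000 1.0000
    outer loop
      vertex 0.00 0.00 8.00
      vertex 18.00 17.00 8.00
      vertex 0.00 17.00 8.00
    endloop
  endfacet
  facet normal 0.0000 -1.0000 0.0000
    outer loop
      vertex 0.00 0.00 0.00
      vertex 18.00 0.00 0.00
      vertex 18.00 0.00 8.00
    endloop
  endfacet
  facet normal 0.0000 -1.0000 0.0000
    outer loop
      vertex 0.00 0.00 0.00
      vertex 18.00 0.00 8.00
      vertex 0.00 0.00 8.00
    endloop
  endfacet
  facet normal 0.0000 1.0000 0.0000
    outer loop
      vertex 18.00 17.00 8.00
      vertex 18.00 17.00 0.00
      vertex 0.00 17.00 0.00
    endloop
  endfacet
  facet normal 0.0000 1.0000 0.0000
    outer loop
      vertex 0.00 17.00 8.00
      vertex 18.00 17.00 8.00
      vertex 0.00 17.00 0.00
    endloop
  endfacet
  facet normal -1.0000 0.0000 0.0000
    outer loop
      vertex 0.00 17.00 8.00
      vertex 0.00 17.00 0.00
      vertex 0.00 0.00 0.00
    endloop
  endfacet
  facet normal -1.0000 0.0000 0.0000
    outer loop
      vertex 0.00 0.00 8.00
      vertex 0.00 17.00 8.00
      vertex 0.00 0.00 0.00
    endloop
  endfacet
  facet normal 1.0000 0.0000 0.0000
    outer loop
      vertex 18.00 0.00 0.00
      vertex 18.00 17.00 0.00
      vertex 18.00 17.00 8.00
    endloop
  endfacet
  facet normal 1.0000 0.0000 0.0000
    outer loop
      vertex 18.00 0.00 0.00
      vertex 18.00 17.00 8.00
      vertex 18.00 0.00 8.00
    endloop
  endfacet
endsolid part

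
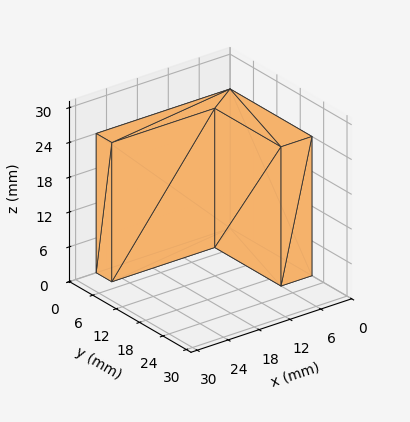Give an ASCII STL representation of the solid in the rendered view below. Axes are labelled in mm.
Reading the render: the shape is an L-shaped prism: outer 26 × 21 mm, arm thicknesses ≈ 4 mm (horizontal) and 6 mm (vertical), extruded 24 mm in z (dimensions read to the nearest mm from the axis ticks). For the STL, each face is triangulated and given an outward normal.

solid part
  facet normal 0.0000 0.0000 -1.0000
    outer loop
      vertex 26.0 4.0 0.0
      vertex 26.0 0.0 0.0
      vertex 0.0 0.0 0.0
    endloop
  endfacet
  facet normal 0.0000 0.0000 -1.0000
    outer loop
      vertex 6.0 4.0 0.0
      vertex 26.0 4.0 0.0
      vertex 0.0 0.0 0.0
    endloop
  endfacet
  facet normal 0.0000 0.0000 -1.0000
    outer loop
      vertex 6.0 21.0 0.0
      vertex 6.0 4.0 0.0
      vertex 0.0 0.0 0.0
    endloop
  endfacet
  facet normal 0.0000 0.0000 -1.0000
    outer loop
      vertex 0.0 21.0 0.0
      vertex 6.0 21.0 0.0
      vertex 0.0 0.0 0.0
    endloop
  endfacet
  facet normal 0.0000 0.0000 1.0000
    outer loop
      vertex 0.0 0.0 24.0
      vertex 26.0 0.0 24.0
      vertex 26.0 4.0 24.0
    endloop
  endfacet
  facet normal 0.0000 0.0000 1.0000
    outer loop
      vertex 0.0 0.0 24.0
      vertex 26.0 4.0 24.0
      vertex 6.0 4.0 24.0
    endloop
  endfacet
  facet normal 0.0000 0.0000 1.0000
    outer loop
      vertex 0.0 0.0 24.0
      vertex 6.0 4.0 24.0
      vertex 6.0 21.0 24.0
    endloop
  endfacet
  facet normal 0.0000 0.0000 1.0000
    outer loop
      vertex 0.0 0.0 24.0
      vertex 6.0 21.0 24.0
      vertex 0.0 21.0 24.0
    endloop
  endfacet
  facet normal 0.0000 -1.0000 0.0000
    outer loop
      vertex 0.0 0.0 0.0
      vertex 26.0 0.0 0.0
      vertex 26.0 0.0 24.0
    endloop
  endfacet
  facet normal 0.0000 -1.0000 0.0000
    outer loop
      vertex 0.0 0.0 0.0
      vertex 26.0 0.0 24.0
      vertex 0.0 0.0 24.0
    endloop
  endfacet
  facet normal 1.0000 0.0000 0.0000
    outer loop
      vertex 26.0 0.0 0.0
      vertex 26.0 4.0 0.0
      vertex 26.0 4.0 24.0
    endloop
  endfacet
  facet normal 1.0000 0.0000 0.0000
    outer loop
      vertex 26.0 0.0 0.0
      vertex 26.0 4.0 24.0
      vertex 26.0 0.0 24.0
    endloop
  endfacet
  facet normal 0.0000 1.0000 0.0000
    outer loop
      vertex 26.0 4.0 0.0
      vertex 6.0 4.0 0.0
      vertex 6.0 4.0 24.0
    endloop
  endfacet
  facet normal 0.0000 1.0000 0.0000
    outer loop
      vertex 26.0 4.0 0.0
      vertex 6.0 4.0 24.0
      vertex 26.0 4.0 24.0
    endloop
  endfacet
  facet normal 1.0000 0.0000 0.0000
    outer loop
      vertex 6.0 4.0 0.0
      vertex 6.0 21.0 0.0
      vertex 6.0 21.0 24.0
    endloop
  endfacet
  facet normal 1.0000 0.0000 0.0000
    outer loop
      vertex 6.0 4.0 0.0
      vertex 6.0 21.0 24.0
      vertex 6.0 4.0 24.0
    endloop
  endfacet
  facet normal 0.0000 1.0000 0.0000
    outer loop
      vertex 6.0 21.0 0.0
      vertex 0.0 21.0 0.0
      vertex 0.0 21.0 24.0
    endloop
  endfacet
  facet normal 0.0000 1.0000 0.0000
    outer loop
      vertex 6.0 21.0 0.0
      vertex 0.0 21.0 24.0
      vertex 6.0 21.0 24.0
    endloop
  endfacet
  facet normal -1.0000 0.0000 0.0000
    outer loop
      vertex 0.0 21.0 0.0
      vertex 0.0 0.0 0.0
      vertex 0.0 0.0 24.0
    endloop
  endfacet
  facet normal -1.0000 0.0000 0.0000
    outer loop
      vertex 0.0 21.0 0.0
      vertex 0.0 0.0 24.0
      vertex 0.0 21.0 24.0
    endloop
  endfacet
endsolid part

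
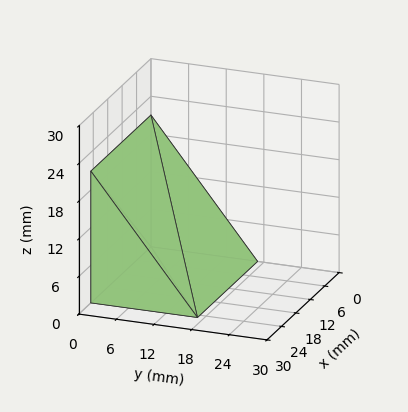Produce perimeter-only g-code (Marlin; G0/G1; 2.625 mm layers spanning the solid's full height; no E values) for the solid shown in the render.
Reading the render: the shape is a wedge (ramp): 25 × 17 mm base, rising to 21 mm along the y=0 edge and sloping linearly to z=0 at y=17 (dimensions read to the nearest mm from the axis ticks). For the g-code, the solid's height is divided into equal slices at the stated Δz and each level perimeter traced with G1 moves after a G0 lift.

; perimeter-only toolpath
G21 ; units = mm
G90 ; absolute positioning
G28 ; home
; layer 1
G0 Z2.625
G0 X0.000 Y0.000
G1 X25.000 Y0.000
G1 X25.000 Y14.875
G1 X0.000 Y14.875
G1 X0.000 Y0.000
; layer 2
G0 Z5.250
G0 X0.000 Y0.000
G1 X25.000 Y0.000
G1 X25.000 Y12.750
G1 X0.000 Y12.750
G1 X0.000 Y0.000
; layer 3
G0 Z7.875
G0 X0.000 Y0.000
G1 X25.000 Y0.000
G1 X25.000 Y10.625
G1 X0.000 Y10.625
G1 X0.000 Y0.000
; layer 4
G0 Z10.500
G0 X0.000 Y0.000
G1 X25.000 Y0.000
G1 X25.000 Y8.500
G1 X0.000 Y8.500
G1 X0.000 Y0.000
; layer 5
G0 Z13.125
G0 X0.000 Y0.000
G1 X25.000 Y0.000
G1 X25.000 Y6.375
G1 X0.000 Y6.375
G1 X0.000 Y0.000
; layer 6
G0 Z15.750
G0 X0.000 Y0.000
G1 X25.000 Y0.000
G1 X25.000 Y4.250
G1 X0.000 Y4.250
G1 X0.000 Y0.000
; layer 7
G0 Z18.375
G0 X0.000 Y0.000
G1 X25.000 Y0.000
G1 X25.000 Y2.125
G1 X0.000 Y2.125
G1 X0.000 Y0.000
M2 ; end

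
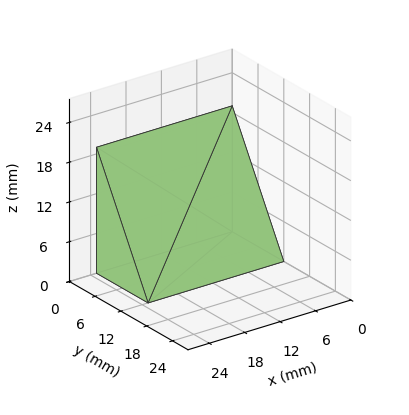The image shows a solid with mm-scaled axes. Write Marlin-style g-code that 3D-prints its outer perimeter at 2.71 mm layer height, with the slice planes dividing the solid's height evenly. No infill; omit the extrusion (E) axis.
Reading the render: the shape is a wedge (ramp): 23 × 12 mm base, rising to 19 mm along the y=0 edge and sloping linearly to z=0 at y=12 (dimensions read to the nearest mm from the axis ticks). For the g-code, the solid's height is divided into equal slices at the stated Δz and each level perimeter traced with G1 moves after a G0 lift.

; perimeter-only toolpath
G21 ; units = mm
G90 ; absolute positioning
G28 ; home
; layer 1
G0 Z2.71
G0 X0.00 Y0.00
G1 X23.00 Y0.00
G1 X23.00 Y10.29
G1 X0.00 Y10.29
G1 X0.00 Y0.00
; layer 2
G0 Z5.43
G0 X0.00 Y0.00
G1 X23.00 Y0.00
G1 X23.00 Y8.57
G1 X0.00 Y8.57
G1 X0.00 Y0.00
; layer 3
G0 Z8.14
G0 X0.00 Y0.00
G1 X23.00 Y0.00
G1 X23.00 Y6.86
G1 X0.00 Y6.86
G1 X0.00 Y0.00
; layer 4
G0 Z10.86
G0 X0.00 Y0.00
G1 X23.00 Y0.00
G1 X23.00 Y5.14
G1 X0.00 Y5.14
G1 X0.00 Y0.00
; layer 5
G0 Z13.57
G0 X0.00 Y0.00
G1 X23.00 Y0.00
G1 X23.00 Y3.43
G1 X0.00 Y3.43
G1 X0.00 Y0.00
; layer 6
G0 Z16.29
G0 X0.00 Y0.00
G1 X23.00 Y0.00
G1 X23.00 Y1.71
G1 X0.00 Y1.71
G1 X0.00 Y0.00
M2 ; end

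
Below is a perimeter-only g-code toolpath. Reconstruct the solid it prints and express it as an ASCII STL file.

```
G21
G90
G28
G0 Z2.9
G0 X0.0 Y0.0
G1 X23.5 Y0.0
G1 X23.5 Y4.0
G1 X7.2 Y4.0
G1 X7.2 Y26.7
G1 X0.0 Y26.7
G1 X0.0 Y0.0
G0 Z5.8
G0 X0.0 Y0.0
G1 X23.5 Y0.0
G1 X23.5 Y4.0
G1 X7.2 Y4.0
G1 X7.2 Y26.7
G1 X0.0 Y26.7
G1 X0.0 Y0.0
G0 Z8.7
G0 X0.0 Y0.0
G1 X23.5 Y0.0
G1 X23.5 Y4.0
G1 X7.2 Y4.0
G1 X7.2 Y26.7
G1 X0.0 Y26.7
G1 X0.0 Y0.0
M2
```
solid part
  facet normal 0.0000 0.0000 -1.0000
    outer loop
      vertex 23.5 4.0 0.0
      vertex 23.5 0.0 0.0
      vertex 0.0 0.0 0.0
    endloop
  endfacet
  facet normal 0.0000 0.0000 -1.0000
    outer loop
      vertex 7.2 4.0 0.0
      vertex 23.5 4.0 0.0
      vertex 0.0 0.0 0.0
    endloop
  endfacet
  facet normal 0.0000 0.0000 -1.0000
    outer loop
      vertex 7.2 26.7 0.0
      vertex 7.2 4.0 0.0
      vertex 0.0 0.0 0.0
    endloop
  endfacet
  facet normal 0.0000 0.0000 -1.0000
    outer loop
      vertex 0.0 26.7 0.0
      vertex 7.2 26.7 0.0
      vertex 0.0 0.0 0.0
    endloop
  endfacet
  facet normal 0.0000 0.0000 1.0000
    outer loop
      vertex 0.0 0.0 8.7
      vertex 23.5 0.0 8.7
      vertex 23.5 4.0 8.7
    endloop
  endfacet
  facet normal 0.0000 0.0000 1.0000
    outer loop
      vertex 0.0 0.0 8.7
      vertex 23.5 4.0 8.7
      vertex 7.2 4.0 8.7
    endloop
  endfacet
  facet normal 0.0000 0.0000 1.0000
    outer loop
      vertex 0.0 0.0 8.7
      vertex 7.2 4.0 8.7
      vertex 7.2 26.7 8.7
    endloop
  endfacet
  facet normal 0.0000 0.0000 1.0000
    outer loop
      vertex 0.0 0.0 8.7
      vertex 7.2 26.7 8.7
      vertex 0.0 26.7 8.7
    endloop
  endfacet
  facet normal 0.0000 -1.0000 0.0000
    outer loop
      vertex 0.0 0.0 0.0
      vertex 23.5 0.0 0.0
      vertex 23.5 0.0 8.7
    endloop
  endfacet
  facet normal 0.0000 -1.0000 0.0000
    outer loop
      vertex 0.0 0.0 0.0
      vertex 23.5 0.0 8.7
      vertex 0.0 0.0 8.7
    endloop
  endfacet
  facet normal 1.0000 0.0000 0.0000
    outer loop
      vertex 23.5 0.0 0.0
      vertex 23.5 4.0 0.0
      vertex 23.5 4.0 8.7
    endloop
  endfacet
  facet normal 1.0000 0.0000 0.0000
    outer loop
      vertex 23.5 0.0 0.0
      vertex 23.5 4.0 8.7
      vertex 23.5 0.0 8.7
    endloop
  endfacet
  facet normal 0.0000 1.0000 0.0000
    outer loop
      vertex 23.5 4.0 0.0
      vertex 7.2 4.0 0.0
      vertex 7.2 4.0 8.7
    endloop
  endfacet
  facet normal 0.0000 1.0000 0.0000
    outer loop
      vertex 23.5 4.0 0.0
      vertex 7.2 4.0 8.7
      vertex 23.5 4.0 8.7
    endloop
  endfacet
  facet normal 1.0000 0.0000 0.0000
    outer loop
      vertex 7.2 4.0 0.0
      vertex 7.2 26.7 0.0
      vertex 7.2 26.7 8.7
    endloop
  endfacet
  facet normal 1.0000 0.0000 0.0000
    outer loop
      vertex 7.2 4.0 0.0
      vertex 7.2 26.7 8.7
      vertex 7.2 4.0 8.7
    endloop
  endfacet
  facet normal 0.0000 1.0000 0.0000
    outer loop
      vertex 7.2 26.7 0.0
      vertex 0.0 26.7 0.0
      vertex 0.0 26.7 8.7
    endloop
  endfacet
  facet normal 0.0000 1.0000 0.0000
    outer loop
      vertex 7.2 26.7 0.0
      vertex 0.0 26.7 8.7
      vertex 7.2 26.7 8.7
    endloop
  endfacet
  facet normal -1.0000 0.0000 0.0000
    outer loop
      vertex 0.0 26.7 0.0
      vertex 0.0 0.0 0.0
      vertex 0.0 0.0 8.7
    endloop
  endfacet
  facet normal -1.0000 0.0000 0.0000
    outer loop
      vertex 0.0 26.7 0.0
      vertex 0.0 0.0 8.7
      vertex 0.0 26.7 8.7
    endloop
  endfacet
endsolid part

The G0 Z moves step by Δz≈2.9 mm. Every layer's G1 loop is the same polygon, so the solid is a straight extrusion of it from z=0 to z≈8.7. Closing with flat bottom and top caps and triangulating gives 20 facets — an L-shaped prism: outer 23.5 × 26.7 mm, arm thicknesses ≈ 4 mm (horizontal) and 7.2 mm (vertical), extruded 8.7 mm in z.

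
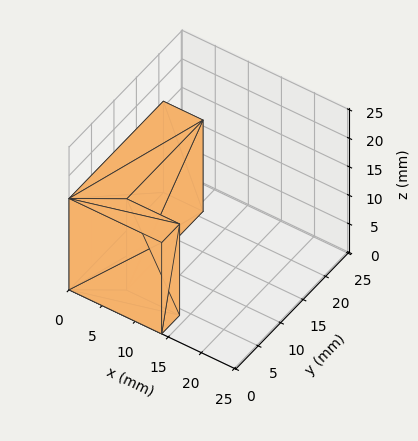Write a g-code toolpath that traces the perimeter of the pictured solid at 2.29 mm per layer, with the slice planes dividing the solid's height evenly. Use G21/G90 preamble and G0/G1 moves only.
Reading the render: the shape is an L-shaped prism: outer 14 × 21 mm, arm thicknesses ≈ 4 mm (horizontal) and 6 mm (vertical), extruded 16 mm in z (dimensions read to the nearest mm from the axis ticks). For the g-code, the solid's height is divided into equal slices at the stated Δz and each level perimeter traced with G1 moves after a G0 lift.

; perimeter-only toolpath
G21 ; units = mm
G90 ; absolute positioning
G28 ; home
; layer 1
G0 Z2.29
G0 X0.00 Y0.00
G1 X14.00 Y0.00
G1 X14.00 Y4.00
G1 X6.00 Y4.00
G1 X6.00 Y21.00
G1 X0.00 Y21.00
G1 X0.00 Y0.00
; layer 2
G0 Z4.57
G0 X0.00 Y0.00
G1 X14.00 Y0.00
G1 X14.00 Y4.00
G1 X6.00 Y4.00
G1 X6.00 Y21.00
G1 X0.00 Y21.00
G1 X0.00 Y0.00
; layer 3
G0 Z6.86
G0 X0.00 Y0.00
G1 X14.00 Y0.00
G1 X14.00 Y4.00
G1 X6.00 Y4.00
G1 X6.00 Y21.00
G1 X0.00 Y21.00
G1 X0.00 Y0.00
; layer 4
G0 Z9.14
G0 X0.00 Y0.00
G1 X14.00 Y0.00
G1 X14.00 Y4.00
G1 X6.00 Y4.00
G1 X6.00 Y21.00
G1 X0.00 Y21.00
G1 X0.00 Y0.00
; layer 5
G0 Z11.43
G0 X0.00 Y0.00
G1 X14.00 Y0.00
G1 X14.00 Y4.00
G1 X6.00 Y4.00
G1 X6.00 Y21.00
G1 X0.00 Y21.00
G1 X0.00 Y0.00
; layer 6
G0 Z13.71
G0 X0.00 Y0.00
G1 X14.00 Y0.00
G1 X14.00 Y4.00
G1 X6.00 Y4.00
G1 X6.00 Y21.00
G1 X0.00 Y21.00
G1 X0.00 Y0.00
; layer 7
G0 Z16.00
G0 X0.00 Y0.00
G1 X14.00 Y0.00
G1 X14.00 Y4.00
G1 X6.00 Y4.00
G1 X6.00 Y21.00
G1 X0.00 Y21.00
G1 X0.00 Y0.00
M2 ; end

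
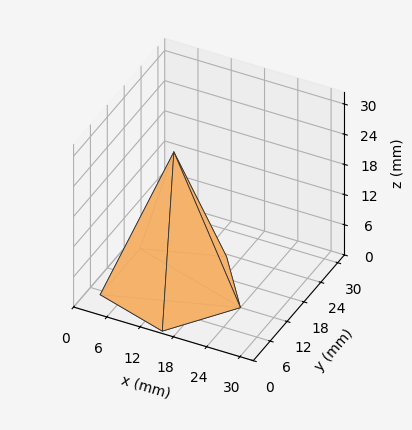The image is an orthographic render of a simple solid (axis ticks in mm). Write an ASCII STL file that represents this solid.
Reading the render: the shape is a regular 5-sided pyramid, base circumscribed radius ≈ 12 mm, apex at z ≈ 27 mm (dimensions read to the nearest mm from the axis ticks). For the STL, each face is triangulated and given an outward normal.

solid part
  facet normal 0.0000 0.0000 -1.0000
    outer loop
      vertex 2.292 19.053 0.000
      vertex 15.708 23.413 0.000
      vertex 24.000 12.000 0.000
    endloop
  endfacet
  facet normal 0.0000 0.0000 -1.0000
    outer loop
      vertex 2.292 4.947 0.000
      vertex 2.292 19.053 0.000
      vertex 24.000 12.000 0.000
    endloop
  endfacet
  facet normal 0.0000 0.0000 -1.0000
    outer loop
      vertex 15.708 0.587 0.000
      vertex 2.292 4.947 0.000
      vertex 24.000 12.000 0.000
    endloop
  endfacet
  facet normal 0.7613 0.5531 0.3384
    outer loop
      vertex 24.000 12.000 0.000
      vertex 15.708 23.413 0.000
      vertex 12.000 12.000 27.000
    endloop
  endfacet
  facet normal -0.2908 0.8949 0.3384
    outer loop
      vertex 15.708 23.413 0.000
      vertex 2.292 19.053 0.000
      vertex 12.000 12.000 27.000
    endloop
  endfacet
  facet normal -0.9410 0.0000 0.3383
    outer loop
      vertex 2.292 19.053 0.000
      vertex 2.292 4.947 0.000
      vertex 12.000 12.000 27.000
    endloop
  endfacet
  facet normal -0.2908 -0.8949 0.3384
    outer loop
      vertex 2.292 4.947 0.000
      vertex 15.708 0.587 0.000
      vertex 12.000 12.000 27.000
    endloop
  endfacet
  facet normal 0.7613 -0.5531 0.3384
    outer loop
      vertex 15.708 0.587 0.000
      vertex 24.000 12.000 0.000
      vertex 12.000 12.000 27.000
    endloop
  endfacet
endsolid part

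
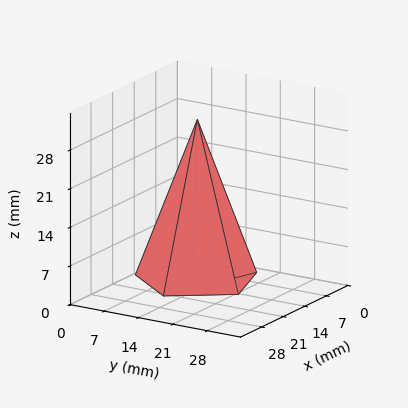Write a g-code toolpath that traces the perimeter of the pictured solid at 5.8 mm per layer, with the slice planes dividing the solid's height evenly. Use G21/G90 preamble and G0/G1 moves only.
Reading the render: the shape is a regular 5-sided pyramid, base circumscribed radius ≈ 11 mm, apex at z ≈ 29 mm (dimensions read to the nearest mm from the axis ticks). For the g-code, the solid's height is divided into equal slices at the stated Δz and each level perimeter traced with G1 moves after a G0 lift.

; perimeter-only toolpath
G21 ; units = mm
G90 ; absolute positioning
G28 ; home
; layer 1
G0 Z5.8
G0 X19.8 Y11.0
G1 X13.7 Y19.4
G1 X3.9 Y16.2
G1 X3.9 Y5.8
G1 X13.7 Y2.6
G1 X19.8 Y11.0
; layer 2
G0 Z11.6
G0 X17.6 Y11.0
G1 X13.0 Y17.3
G1 X5.7 Y14.9
G1 X5.7 Y7.1
G1 X13.0 Y4.7
G1 X17.6 Y11.0
; layer 3
G0 Z17.4
G0 X15.4 Y11.0
G1 X12.4 Y15.2
G1 X7.4 Y13.6
G1 X7.4 Y8.4
G1 X12.4 Y6.8
G1 X15.4 Y11.0
; layer 4
G0 Z23.2
G0 X13.2 Y11.0
G1 X11.7 Y13.1
G1 X9.2 Y12.3
G1 X9.2 Y9.7
G1 X11.7 Y8.9
G1 X13.2 Y11.0
M2 ; end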